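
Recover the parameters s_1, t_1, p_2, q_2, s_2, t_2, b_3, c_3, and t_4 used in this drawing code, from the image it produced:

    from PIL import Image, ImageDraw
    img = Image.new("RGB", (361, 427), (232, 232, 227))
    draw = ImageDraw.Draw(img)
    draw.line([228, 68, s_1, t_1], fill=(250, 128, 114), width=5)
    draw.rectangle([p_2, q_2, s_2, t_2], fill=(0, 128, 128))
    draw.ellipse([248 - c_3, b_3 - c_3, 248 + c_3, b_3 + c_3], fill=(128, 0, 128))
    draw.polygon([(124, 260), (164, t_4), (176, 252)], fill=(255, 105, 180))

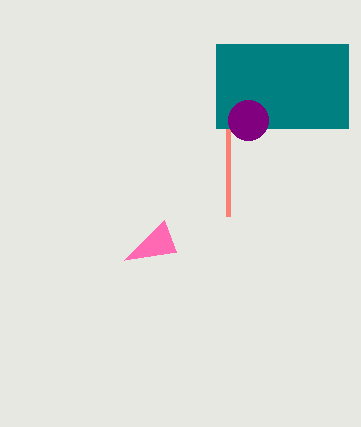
s_1 = 228
t_1 = 216
p_2 = 216
q_2 = 44
s_2 = 348
t_2 = 128
b_3 = 120
c_3 = 20
t_4 = 220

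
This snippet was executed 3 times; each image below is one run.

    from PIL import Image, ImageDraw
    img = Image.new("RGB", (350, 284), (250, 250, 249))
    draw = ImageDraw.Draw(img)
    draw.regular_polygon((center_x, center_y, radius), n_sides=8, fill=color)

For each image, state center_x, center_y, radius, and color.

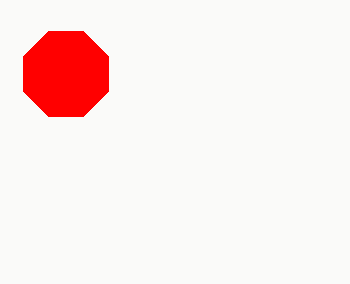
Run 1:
center_x = 66
center_y = 74
radius = 46
color = 'red'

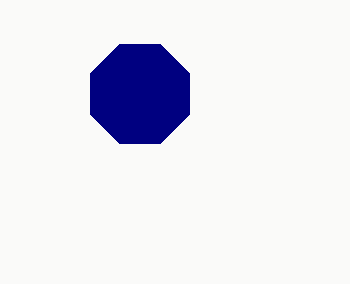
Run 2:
center_x = 140
center_y = 94
radius = 54
color = 'navy'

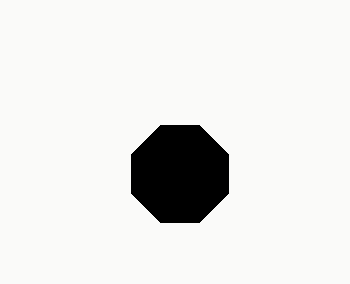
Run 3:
center_x = 180, center_y = 174, radius = 52, color = 'black'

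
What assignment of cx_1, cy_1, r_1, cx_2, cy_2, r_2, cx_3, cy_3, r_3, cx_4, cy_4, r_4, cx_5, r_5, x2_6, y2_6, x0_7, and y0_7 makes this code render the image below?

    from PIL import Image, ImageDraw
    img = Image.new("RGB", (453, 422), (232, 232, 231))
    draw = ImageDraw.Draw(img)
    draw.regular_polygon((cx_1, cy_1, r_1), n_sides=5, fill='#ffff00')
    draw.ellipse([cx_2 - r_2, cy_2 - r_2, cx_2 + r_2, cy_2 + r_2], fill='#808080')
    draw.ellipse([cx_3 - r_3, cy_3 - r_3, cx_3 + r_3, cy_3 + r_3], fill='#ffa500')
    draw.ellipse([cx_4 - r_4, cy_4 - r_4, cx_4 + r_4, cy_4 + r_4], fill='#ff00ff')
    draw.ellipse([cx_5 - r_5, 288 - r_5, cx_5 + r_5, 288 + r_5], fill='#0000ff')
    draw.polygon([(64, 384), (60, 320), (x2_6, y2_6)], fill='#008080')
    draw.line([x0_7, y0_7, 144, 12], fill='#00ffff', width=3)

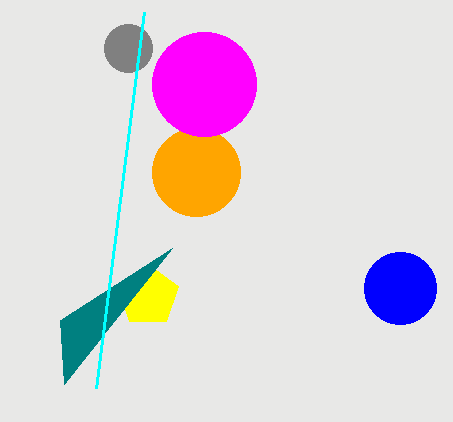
cx_1 = 148, cy_1 = 296, r_1 = 32, cx_2 = 128, cy_2 = 48, r_2 = 24, cx_3 = 196, cy_3 = 172, r_3 = 44, cx_4 = 204, cy_4 = 84, r_4 = 52, cx_5 = 400, r_5 = 36, x2_6 = 172, y2_6 = 248, x0_7 = 96, y0_7 = 388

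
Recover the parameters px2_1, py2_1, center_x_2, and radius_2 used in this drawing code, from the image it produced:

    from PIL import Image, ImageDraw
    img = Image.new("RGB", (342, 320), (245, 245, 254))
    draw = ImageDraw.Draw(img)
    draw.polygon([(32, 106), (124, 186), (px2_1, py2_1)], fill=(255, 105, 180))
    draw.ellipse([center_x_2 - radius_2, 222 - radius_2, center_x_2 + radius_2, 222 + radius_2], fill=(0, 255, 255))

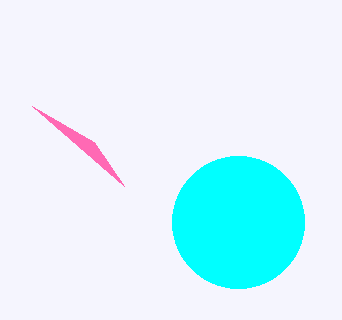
px2_1 = 94; py2_1 = 142; center_x_2 = 238; radius_2 = 66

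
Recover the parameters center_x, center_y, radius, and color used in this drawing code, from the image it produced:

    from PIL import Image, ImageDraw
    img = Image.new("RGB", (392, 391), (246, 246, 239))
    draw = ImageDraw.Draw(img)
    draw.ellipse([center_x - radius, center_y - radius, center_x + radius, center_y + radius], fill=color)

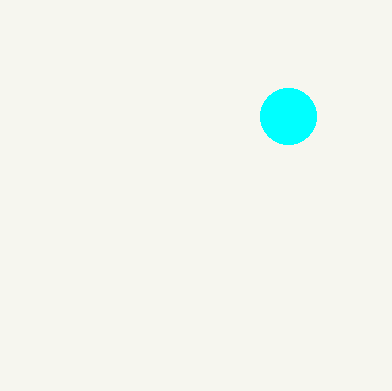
center_x = 288
center_y = 116
radius = 28
color = 'cyan'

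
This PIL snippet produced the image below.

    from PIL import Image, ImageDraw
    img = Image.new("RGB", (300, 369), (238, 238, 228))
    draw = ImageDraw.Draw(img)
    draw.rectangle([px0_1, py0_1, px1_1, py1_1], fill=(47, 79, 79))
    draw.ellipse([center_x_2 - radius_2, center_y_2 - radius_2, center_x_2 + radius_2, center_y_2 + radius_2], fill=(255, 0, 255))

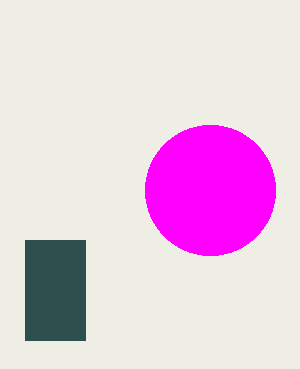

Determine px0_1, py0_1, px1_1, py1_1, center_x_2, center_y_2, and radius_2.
px0_1 = 25, py0_1 = 240, px1_1 = 85, py1_1 = 340, center_x_2 = 210, center_y_2 = 190, radius_2 = 65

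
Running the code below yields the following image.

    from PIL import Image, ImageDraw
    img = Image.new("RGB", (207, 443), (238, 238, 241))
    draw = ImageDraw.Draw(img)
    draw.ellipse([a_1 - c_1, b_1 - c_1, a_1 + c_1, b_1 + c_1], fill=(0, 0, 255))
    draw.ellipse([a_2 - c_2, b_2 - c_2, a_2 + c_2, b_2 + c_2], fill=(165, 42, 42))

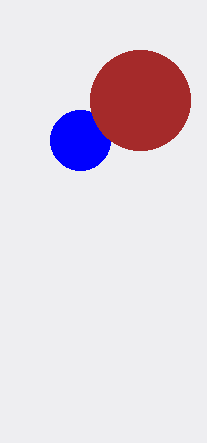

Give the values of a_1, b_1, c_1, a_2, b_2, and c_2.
a_1 = 80; b_1 = 140; c_1 = 30; a_2 = 140; b_2 = 100; c_2 = 50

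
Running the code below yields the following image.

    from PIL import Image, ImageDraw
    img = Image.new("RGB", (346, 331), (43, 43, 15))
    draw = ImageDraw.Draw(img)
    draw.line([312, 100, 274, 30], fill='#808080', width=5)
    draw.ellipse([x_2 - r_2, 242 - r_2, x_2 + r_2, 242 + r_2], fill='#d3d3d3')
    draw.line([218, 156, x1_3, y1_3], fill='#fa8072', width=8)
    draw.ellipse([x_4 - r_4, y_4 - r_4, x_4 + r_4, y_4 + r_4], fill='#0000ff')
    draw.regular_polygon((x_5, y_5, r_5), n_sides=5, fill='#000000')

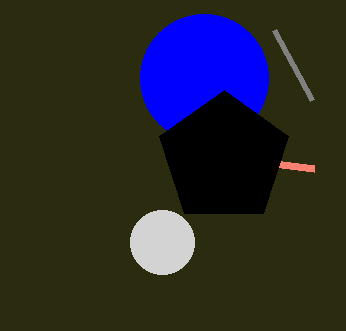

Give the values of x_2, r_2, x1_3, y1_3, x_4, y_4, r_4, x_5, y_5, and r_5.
x_2 = 162; r_2 = 32; x1_3 = 314; y1_3 = 168; x_4 = 204; y_4 = 78; r_4 = 64; x_5 = 224; y_5 = 158; r_5 = 68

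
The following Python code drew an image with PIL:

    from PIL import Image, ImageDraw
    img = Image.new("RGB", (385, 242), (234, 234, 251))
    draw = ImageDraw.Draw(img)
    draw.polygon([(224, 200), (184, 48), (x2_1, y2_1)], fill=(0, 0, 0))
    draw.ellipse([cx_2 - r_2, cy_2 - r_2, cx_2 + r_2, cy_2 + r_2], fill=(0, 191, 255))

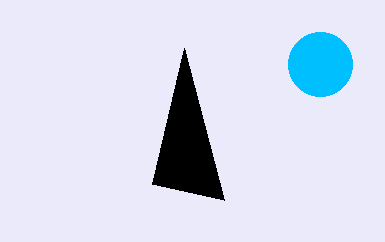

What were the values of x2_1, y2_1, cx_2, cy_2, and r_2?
x2_1 = 152, y2_1 = 184, cx_2 = 320, cy_2 = 64, r_2 = 32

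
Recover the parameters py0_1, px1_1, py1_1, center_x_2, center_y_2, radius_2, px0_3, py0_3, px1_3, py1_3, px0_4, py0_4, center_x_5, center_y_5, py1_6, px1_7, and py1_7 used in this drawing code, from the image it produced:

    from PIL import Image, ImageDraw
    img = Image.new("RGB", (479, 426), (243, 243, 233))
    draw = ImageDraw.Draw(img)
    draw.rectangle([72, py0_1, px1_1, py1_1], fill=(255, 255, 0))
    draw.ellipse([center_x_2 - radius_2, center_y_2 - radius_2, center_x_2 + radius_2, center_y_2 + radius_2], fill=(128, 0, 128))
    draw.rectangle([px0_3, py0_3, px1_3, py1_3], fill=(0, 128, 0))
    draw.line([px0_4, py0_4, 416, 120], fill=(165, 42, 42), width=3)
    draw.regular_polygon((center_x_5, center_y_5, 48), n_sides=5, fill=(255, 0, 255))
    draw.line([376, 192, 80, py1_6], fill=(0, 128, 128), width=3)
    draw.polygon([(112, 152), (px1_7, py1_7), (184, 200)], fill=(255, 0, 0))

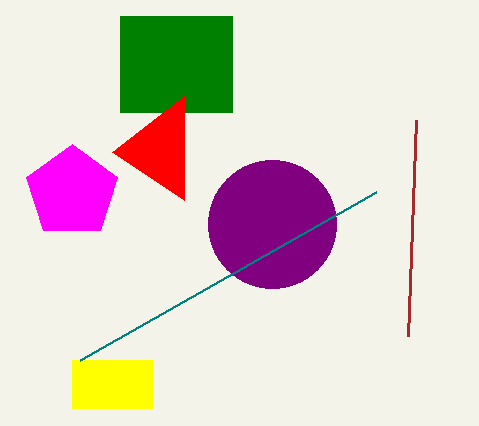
py0_1 = 360; px1_1 = 152; py1_1 = 408; center_x_2 = 272; center_y_2 = 224; radius_2 = 64; px0_3 = 120; py0_3 = 16; px1_3 = 232; py1_3 = 112; px0_4 = 408; py0_4 = 336; center_x_5 = 72; center_y_5 = 192; py1_6 = 360; px1_7 = 184; py1_7 = 96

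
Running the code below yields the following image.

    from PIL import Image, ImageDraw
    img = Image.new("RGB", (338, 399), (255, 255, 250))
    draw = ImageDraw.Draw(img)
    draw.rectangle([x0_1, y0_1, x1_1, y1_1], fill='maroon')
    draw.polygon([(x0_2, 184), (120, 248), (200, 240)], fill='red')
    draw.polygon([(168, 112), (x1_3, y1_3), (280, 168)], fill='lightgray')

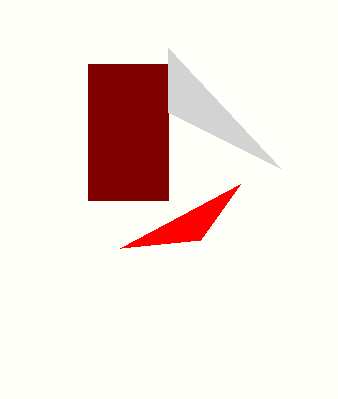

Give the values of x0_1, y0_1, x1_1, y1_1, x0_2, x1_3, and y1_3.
x0_1 = 88
y0_1 = 64
x1_1 = 168
y1_1 = 200
x0_2 = 240
x1_3 = 168
y1_3 = 48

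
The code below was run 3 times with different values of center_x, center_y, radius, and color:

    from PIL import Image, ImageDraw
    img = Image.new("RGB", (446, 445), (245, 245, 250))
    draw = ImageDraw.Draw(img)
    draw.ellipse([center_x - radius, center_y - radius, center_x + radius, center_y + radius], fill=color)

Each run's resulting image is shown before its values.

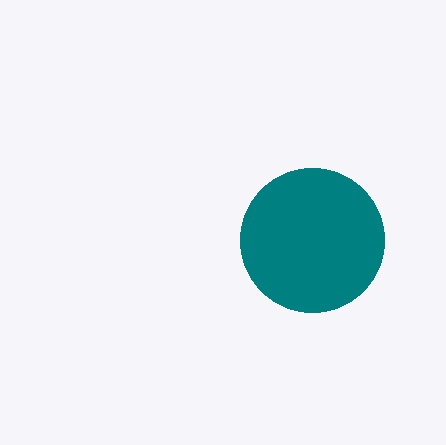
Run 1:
center_x = 312; center_y = 240; radius = 72; color = 'teal'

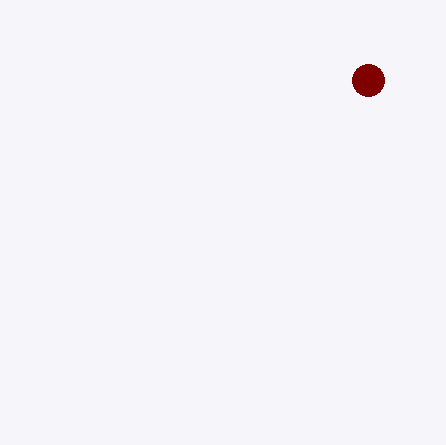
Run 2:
center_x = 368, center_y = 80, radius = 16, color = 'maroon'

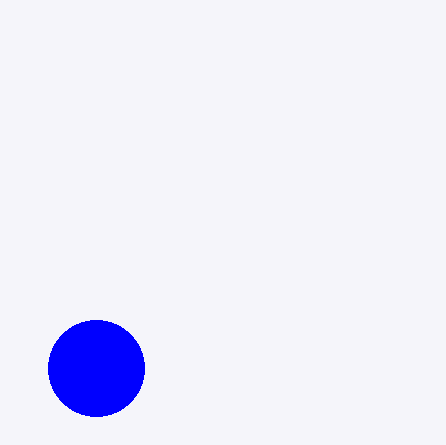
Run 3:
center_x = 96; center_y = 368; radius = 48; color = 'blue'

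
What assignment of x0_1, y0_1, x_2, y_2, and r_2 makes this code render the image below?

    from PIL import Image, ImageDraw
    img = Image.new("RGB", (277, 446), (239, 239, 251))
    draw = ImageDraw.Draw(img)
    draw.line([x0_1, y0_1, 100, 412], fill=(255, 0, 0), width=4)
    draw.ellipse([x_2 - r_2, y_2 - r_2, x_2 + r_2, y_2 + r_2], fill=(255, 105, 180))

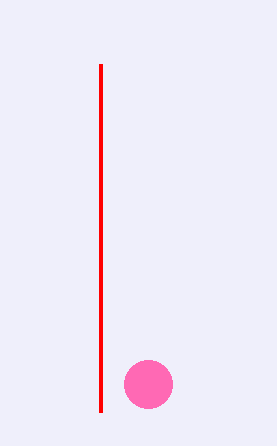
x0_1 = 100
y0_1 = 64
x_2 = 148
y_2 = 384
r_2 = 24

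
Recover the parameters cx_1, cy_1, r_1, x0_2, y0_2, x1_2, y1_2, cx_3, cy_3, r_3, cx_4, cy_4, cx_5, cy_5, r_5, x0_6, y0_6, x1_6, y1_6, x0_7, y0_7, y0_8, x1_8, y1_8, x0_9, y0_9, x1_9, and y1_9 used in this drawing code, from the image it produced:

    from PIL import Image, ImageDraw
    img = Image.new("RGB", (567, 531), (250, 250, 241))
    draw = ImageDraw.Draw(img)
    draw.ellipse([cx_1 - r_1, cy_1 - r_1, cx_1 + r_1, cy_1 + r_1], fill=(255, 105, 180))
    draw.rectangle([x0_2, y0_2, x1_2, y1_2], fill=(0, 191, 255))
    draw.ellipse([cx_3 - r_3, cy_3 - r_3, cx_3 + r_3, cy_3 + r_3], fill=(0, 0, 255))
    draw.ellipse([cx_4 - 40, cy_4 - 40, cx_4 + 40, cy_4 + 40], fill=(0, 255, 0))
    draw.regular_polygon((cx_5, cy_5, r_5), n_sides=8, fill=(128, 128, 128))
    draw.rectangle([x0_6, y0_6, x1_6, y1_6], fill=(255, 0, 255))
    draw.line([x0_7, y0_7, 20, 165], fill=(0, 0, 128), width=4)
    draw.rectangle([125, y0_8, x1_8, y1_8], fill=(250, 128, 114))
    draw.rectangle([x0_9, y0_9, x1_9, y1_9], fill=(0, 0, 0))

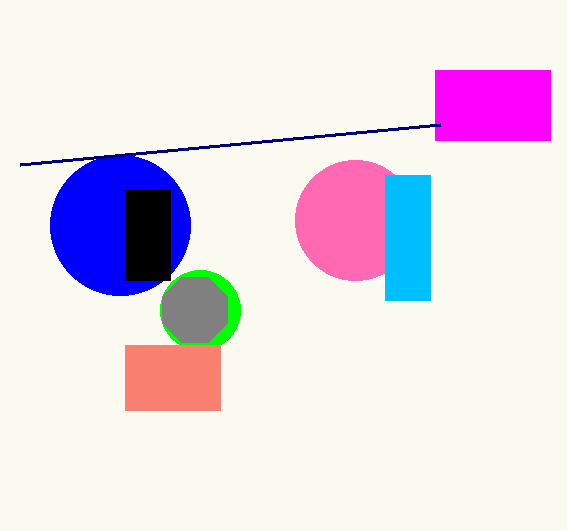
cx_1 = 355; cy_1 = 220; r_1 = 60; x0_2 = 385; y0_2 = 175; x1_2 = 430; y1_2 = 300; cx_3 = 120; cy_3 = 225; r_3 = 70; cx_4 = 200; cy_4 = 310; cx_5 = 195; cy_5 = 310; r_5 = 35; x0_6 = 435; y0_6 = 70; x1_6 = 550; y1_6 = 140; x0_7 = 440; y0_7 = 125; y0_8 = 345; x1_8 = 220; y1_8 = 410; x0_9 = 125; y0_9 = 190; x1_9 = 170; y1_9 = 280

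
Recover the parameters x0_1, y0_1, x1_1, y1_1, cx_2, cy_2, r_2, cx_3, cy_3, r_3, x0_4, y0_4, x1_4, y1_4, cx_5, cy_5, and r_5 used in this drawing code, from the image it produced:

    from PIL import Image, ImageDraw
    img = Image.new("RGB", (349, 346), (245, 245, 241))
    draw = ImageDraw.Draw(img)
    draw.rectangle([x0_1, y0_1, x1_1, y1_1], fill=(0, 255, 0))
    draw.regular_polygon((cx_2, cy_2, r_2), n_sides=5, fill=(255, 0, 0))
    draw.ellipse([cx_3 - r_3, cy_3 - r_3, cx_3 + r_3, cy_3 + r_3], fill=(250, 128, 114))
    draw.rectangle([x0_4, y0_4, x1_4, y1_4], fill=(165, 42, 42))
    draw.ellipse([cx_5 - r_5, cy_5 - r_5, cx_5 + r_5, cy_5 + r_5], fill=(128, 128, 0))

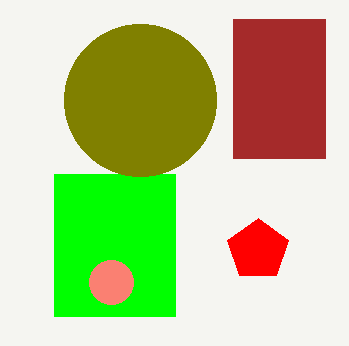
x0_1 = 54, y0_1 = 174, x1_1 = 175, y1_1 = 316, cx_2 = 258, cy_2 = 250, r_2 = 32, cx_3 = 111, cy_3 = 282, r_3 = 22, x0_4 = 233, y0_4 = 19, x1_4 = 325, y1_4 = 158, cx_5 = 140, cy_5 = 100, r_5 = 76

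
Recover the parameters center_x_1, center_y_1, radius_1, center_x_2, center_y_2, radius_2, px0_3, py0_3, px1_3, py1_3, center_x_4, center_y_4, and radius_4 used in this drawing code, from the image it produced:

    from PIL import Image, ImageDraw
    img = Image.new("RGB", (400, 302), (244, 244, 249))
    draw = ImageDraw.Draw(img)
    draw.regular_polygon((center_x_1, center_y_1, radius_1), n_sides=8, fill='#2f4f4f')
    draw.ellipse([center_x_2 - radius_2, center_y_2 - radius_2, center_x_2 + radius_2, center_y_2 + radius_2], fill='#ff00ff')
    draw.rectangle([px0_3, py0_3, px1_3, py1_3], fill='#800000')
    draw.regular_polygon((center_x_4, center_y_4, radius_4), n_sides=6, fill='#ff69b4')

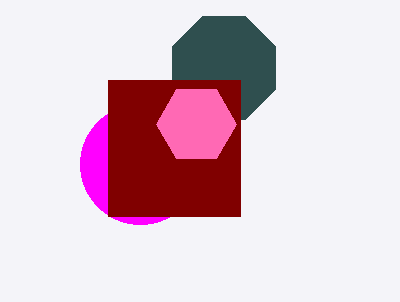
center_x_1 = 224, center_y_1 = 68, radius_1 = 56, center_x_2 = 140, center_y_2 = 164, radius_2 = 60, px0_3 = 108, py0_3 = 80, px1_3 = 240, py1_3 = 216, center_x_4 = 196, center_y_4 = 124, radius_4 = 40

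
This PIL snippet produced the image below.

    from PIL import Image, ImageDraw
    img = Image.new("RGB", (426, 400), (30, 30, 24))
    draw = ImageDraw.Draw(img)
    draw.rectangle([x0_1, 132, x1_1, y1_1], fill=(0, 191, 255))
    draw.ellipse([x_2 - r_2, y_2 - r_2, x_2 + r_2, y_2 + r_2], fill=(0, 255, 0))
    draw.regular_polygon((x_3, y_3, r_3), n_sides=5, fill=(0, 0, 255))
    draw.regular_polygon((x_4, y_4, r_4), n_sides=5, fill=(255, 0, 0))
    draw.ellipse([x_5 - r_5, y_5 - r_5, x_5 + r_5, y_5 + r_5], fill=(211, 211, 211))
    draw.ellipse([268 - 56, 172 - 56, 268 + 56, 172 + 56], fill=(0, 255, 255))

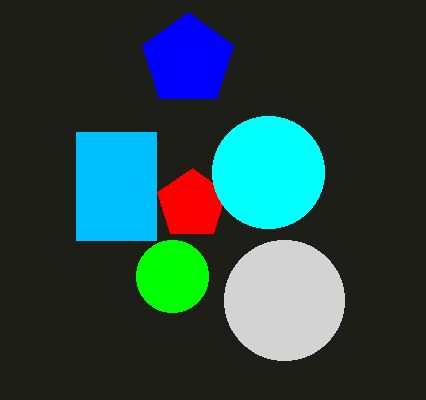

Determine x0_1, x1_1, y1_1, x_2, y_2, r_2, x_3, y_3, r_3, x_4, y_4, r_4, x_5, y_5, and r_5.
x0_1 = 76, x1_1 = 156, y1_1 = 240, x_2 = 172, y_2 = 276, r_2 = 36, x_3 = 188, y_3 = 60, r_3 = 48, x_4 = 192, y_4 = 204, r_4 = 36, x_5 = 284, y_5 = 300, r_5 = 60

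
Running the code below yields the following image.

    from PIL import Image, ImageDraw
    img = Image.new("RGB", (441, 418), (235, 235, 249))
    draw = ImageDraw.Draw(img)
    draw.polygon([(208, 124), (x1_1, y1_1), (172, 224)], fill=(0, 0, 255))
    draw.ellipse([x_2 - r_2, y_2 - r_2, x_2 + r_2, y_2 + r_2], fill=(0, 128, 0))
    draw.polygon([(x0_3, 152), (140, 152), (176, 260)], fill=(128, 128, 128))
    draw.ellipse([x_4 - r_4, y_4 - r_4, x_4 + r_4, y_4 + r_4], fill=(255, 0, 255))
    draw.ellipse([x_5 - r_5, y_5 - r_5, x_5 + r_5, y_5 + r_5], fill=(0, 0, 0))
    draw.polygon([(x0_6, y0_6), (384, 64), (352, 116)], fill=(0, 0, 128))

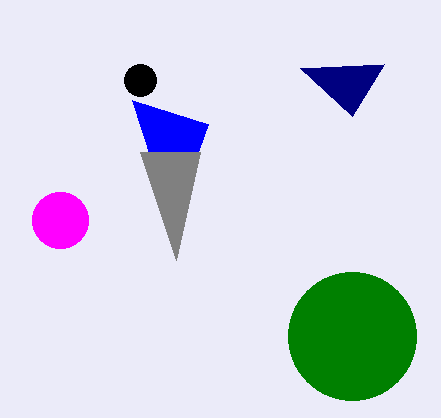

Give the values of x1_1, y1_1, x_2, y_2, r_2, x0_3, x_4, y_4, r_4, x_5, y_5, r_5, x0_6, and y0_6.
x1_1 = 132; y1_1 = 100; x_2 = 352; y_2 = 336; r_2 = 64; x0_3 = 200; x_4 = 60; y_4 = 220; r_4 = 28; x_5 = 140; y_5 = 80; r_5 = 16; x0_6 = 300; y0_6 = 68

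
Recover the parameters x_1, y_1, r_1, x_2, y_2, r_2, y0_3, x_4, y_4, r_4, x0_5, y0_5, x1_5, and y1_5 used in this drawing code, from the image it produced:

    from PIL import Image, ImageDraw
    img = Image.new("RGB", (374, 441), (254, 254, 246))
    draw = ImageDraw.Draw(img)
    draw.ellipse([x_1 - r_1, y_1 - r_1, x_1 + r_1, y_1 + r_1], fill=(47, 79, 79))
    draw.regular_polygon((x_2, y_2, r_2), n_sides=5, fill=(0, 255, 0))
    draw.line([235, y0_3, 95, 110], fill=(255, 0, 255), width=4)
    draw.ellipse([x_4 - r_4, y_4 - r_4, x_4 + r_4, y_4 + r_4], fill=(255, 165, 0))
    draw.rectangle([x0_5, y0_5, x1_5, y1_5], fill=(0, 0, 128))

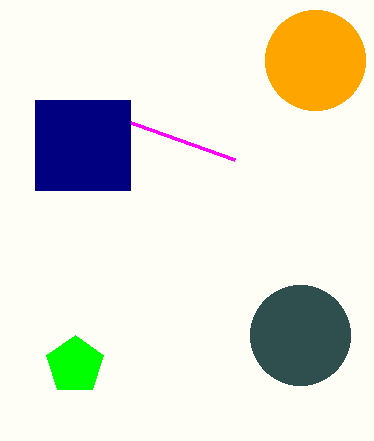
x_1 = 300; y_1 = 335; r_1 = 50; x_2 = 75; y_2 = 365; r_2 = 30; y0_3 = 160; x_4 = 315; y_4 = 60; r_4 = 50; x0_5 = 35; y0_5 = 100; x1_5 = 130; y1_5 = 190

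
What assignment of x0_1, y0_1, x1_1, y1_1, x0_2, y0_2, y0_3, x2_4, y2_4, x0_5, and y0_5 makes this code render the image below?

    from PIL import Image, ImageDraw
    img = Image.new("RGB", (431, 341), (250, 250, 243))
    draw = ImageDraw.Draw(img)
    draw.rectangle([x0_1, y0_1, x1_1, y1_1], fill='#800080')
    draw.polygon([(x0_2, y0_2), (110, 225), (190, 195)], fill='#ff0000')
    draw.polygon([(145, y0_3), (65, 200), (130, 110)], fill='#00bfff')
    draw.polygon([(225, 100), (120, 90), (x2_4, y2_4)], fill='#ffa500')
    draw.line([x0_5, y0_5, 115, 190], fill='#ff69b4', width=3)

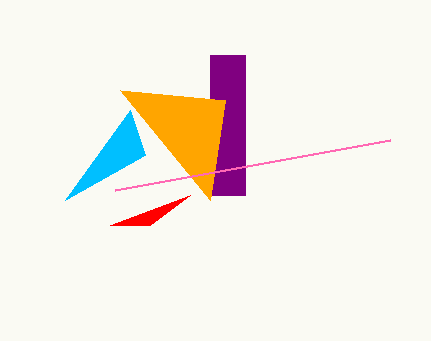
x0_1 = 210
y0_1 = 55
x1_1 = 245
y1_1 = 195
x0_2 = 150
y0_2 = 225
y0_3 = 155
x2_4 = 210
y2_4 = 200
x0_5 = 390
y0_5 = 140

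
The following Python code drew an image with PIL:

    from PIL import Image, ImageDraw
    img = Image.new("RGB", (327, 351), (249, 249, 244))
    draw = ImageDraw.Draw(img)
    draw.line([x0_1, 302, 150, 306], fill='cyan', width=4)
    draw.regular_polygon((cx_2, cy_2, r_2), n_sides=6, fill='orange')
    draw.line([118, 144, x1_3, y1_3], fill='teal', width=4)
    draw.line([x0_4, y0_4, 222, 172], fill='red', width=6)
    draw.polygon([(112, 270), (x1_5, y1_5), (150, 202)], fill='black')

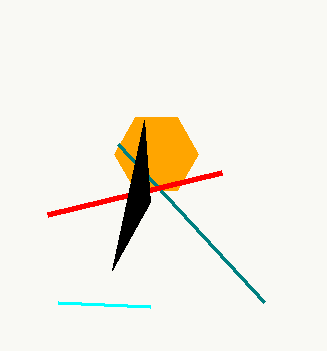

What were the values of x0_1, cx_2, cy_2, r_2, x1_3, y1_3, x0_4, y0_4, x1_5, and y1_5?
x0_1 = 58; cx_2 = 156; cy_2 = 154; r_2 = 42; x1_3 = 264; y1_3 = 302; x0_4 = 48; y0_4 = 214; x1_5 = 144; y1_5 = 120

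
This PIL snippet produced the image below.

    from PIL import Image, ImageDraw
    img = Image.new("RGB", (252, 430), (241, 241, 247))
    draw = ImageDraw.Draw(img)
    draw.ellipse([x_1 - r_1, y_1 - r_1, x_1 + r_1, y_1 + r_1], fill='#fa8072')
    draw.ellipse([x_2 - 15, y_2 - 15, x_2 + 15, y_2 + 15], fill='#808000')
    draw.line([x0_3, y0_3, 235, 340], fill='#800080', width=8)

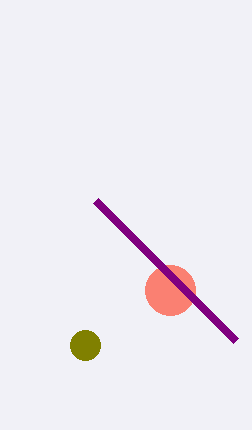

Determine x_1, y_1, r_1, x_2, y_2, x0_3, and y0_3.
x_1 = 170, y_1 = 290, r_1 = 25, x_2 = 85, y_2 = 345, x0_3 = 95, y0_3 = 200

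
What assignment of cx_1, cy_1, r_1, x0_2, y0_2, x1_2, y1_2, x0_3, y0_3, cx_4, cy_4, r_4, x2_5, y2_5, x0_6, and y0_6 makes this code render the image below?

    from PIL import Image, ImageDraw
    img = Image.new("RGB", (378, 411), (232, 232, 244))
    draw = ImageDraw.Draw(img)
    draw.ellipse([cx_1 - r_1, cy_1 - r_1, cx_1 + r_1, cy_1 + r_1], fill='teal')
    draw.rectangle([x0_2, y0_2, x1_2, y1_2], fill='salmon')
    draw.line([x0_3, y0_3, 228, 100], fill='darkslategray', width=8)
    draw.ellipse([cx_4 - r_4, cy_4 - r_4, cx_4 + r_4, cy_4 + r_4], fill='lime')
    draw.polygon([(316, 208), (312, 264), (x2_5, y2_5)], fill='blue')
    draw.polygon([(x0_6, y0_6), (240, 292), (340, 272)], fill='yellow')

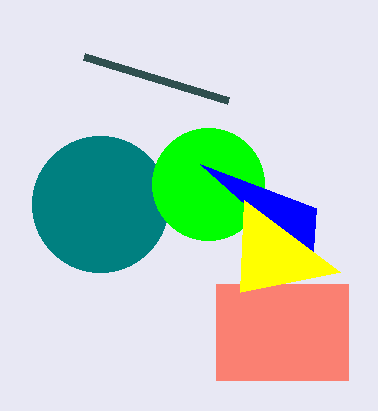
cx_1 = 100
cy_1 = 204
r_1 = 68
x0_2 = 216
y0_2 = 284
x1_2 = 348
y1_2 = 380
x0_3 = 84
y0_3 = 56
cx_4 = 208
cy_4 = 184
r_4 = 56
x2_5 = 200
y2_5 = 164
x0_6 = 244
y0_6 = 200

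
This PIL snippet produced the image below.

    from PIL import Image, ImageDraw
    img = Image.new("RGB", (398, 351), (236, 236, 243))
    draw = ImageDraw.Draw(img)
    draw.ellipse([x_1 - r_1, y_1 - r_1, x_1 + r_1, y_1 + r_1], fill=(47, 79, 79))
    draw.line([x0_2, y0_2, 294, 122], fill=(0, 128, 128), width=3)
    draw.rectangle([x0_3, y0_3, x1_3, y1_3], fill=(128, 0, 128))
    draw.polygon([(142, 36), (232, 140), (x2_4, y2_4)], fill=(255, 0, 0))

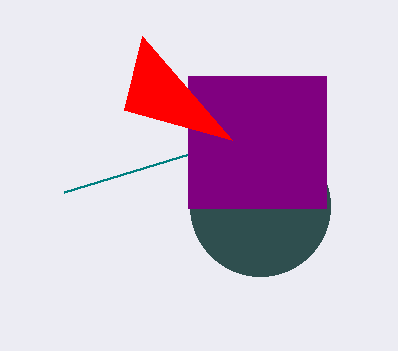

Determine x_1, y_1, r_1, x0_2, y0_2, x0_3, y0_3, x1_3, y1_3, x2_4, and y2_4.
x_1 = 260
y_1 = 206
r_1 = 70
x0_2 = 64
y0_2 = 192
x0_3 = 188
y0_3 = 76
x1_3 = 326
y1_3 = 208
x2_4 = 124
y2_4 = 110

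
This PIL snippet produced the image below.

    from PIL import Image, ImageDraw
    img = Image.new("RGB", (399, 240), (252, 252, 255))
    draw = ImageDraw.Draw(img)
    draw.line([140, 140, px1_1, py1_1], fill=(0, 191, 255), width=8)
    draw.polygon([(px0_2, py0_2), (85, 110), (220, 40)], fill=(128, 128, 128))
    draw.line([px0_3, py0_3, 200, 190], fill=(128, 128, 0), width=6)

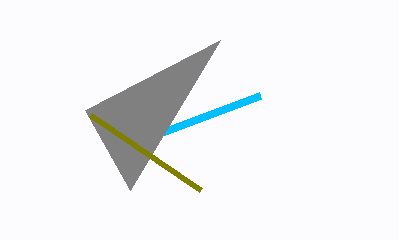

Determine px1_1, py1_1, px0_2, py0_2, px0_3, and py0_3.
px1_1 = 260; py1_1 = 95; px0_2 = 130; py0_2 = 190; px0_3 = 90; py0_3 = 115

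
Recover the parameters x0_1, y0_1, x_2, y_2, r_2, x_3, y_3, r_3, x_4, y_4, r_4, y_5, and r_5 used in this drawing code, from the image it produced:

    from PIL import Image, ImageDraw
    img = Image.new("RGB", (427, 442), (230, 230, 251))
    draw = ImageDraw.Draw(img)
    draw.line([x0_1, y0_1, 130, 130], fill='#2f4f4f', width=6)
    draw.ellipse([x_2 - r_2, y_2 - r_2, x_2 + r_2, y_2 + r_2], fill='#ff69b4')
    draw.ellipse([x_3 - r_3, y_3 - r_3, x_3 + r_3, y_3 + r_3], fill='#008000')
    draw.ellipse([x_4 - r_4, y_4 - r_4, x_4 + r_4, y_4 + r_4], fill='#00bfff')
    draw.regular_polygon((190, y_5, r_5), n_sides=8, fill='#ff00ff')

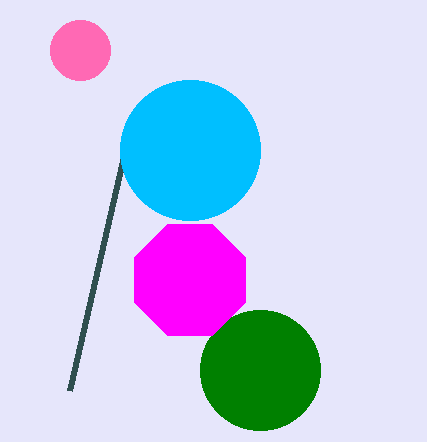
x0_1 = 70, y0_1 = 390, x_2 = 80, y_2 = 50, r_2 = 30, x_3 = 260, y_3 = 370, r_3 = 60, x_4 = 190, y_4 = 150, r_4 = 70, y_5 = 280, r_5 = 60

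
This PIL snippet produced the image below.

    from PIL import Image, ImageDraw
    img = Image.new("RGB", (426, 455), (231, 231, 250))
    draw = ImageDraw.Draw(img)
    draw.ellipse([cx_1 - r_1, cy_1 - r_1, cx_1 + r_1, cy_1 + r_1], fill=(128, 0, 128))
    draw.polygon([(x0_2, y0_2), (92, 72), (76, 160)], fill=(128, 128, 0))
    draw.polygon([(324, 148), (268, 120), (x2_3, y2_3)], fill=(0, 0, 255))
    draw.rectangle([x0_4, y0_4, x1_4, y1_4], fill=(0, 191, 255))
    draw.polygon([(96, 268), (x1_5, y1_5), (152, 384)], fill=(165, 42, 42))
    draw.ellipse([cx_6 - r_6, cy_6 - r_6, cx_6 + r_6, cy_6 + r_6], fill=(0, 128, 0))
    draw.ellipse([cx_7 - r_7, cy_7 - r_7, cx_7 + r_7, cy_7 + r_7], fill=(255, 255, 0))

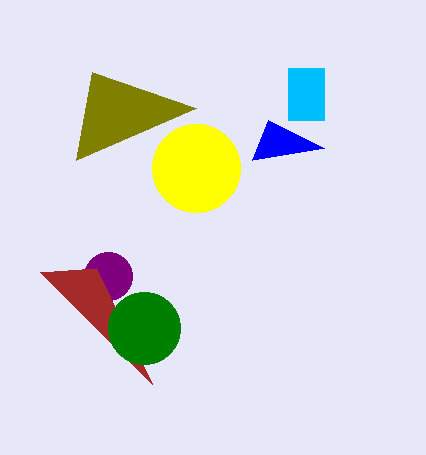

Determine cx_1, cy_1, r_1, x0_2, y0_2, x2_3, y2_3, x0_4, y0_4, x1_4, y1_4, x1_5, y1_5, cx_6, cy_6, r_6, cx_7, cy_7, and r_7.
cx_1 = 108; cy_1 = 276; r_1 = 24; x0_2 = 196; y0_2 = 108; x2_3 = 252; y2_3 = 160; x0_4 = 288; y0_4 = 68; x1_4 = 324; y1_4 = 120; x1_5 = 40; y1_5 = 272; cx_6 = 144; cy_6 = 328; r_6 = 36; cx_7 = 196; cy_7 = 168; r_7 = 44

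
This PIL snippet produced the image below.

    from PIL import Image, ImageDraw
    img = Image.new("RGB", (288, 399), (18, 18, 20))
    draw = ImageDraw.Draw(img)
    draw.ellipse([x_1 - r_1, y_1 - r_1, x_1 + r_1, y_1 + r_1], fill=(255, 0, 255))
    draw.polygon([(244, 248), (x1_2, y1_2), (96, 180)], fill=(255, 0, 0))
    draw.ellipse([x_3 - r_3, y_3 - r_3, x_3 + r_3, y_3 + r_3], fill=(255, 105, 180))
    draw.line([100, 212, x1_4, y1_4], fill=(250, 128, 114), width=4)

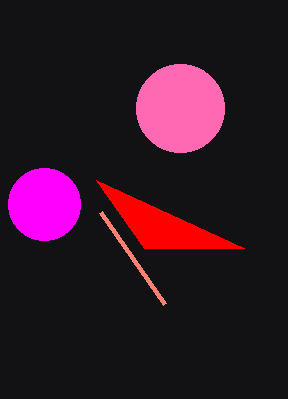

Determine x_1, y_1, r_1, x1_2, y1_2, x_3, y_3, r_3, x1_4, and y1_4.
x_1 = 44
y_1 = 204
r_1 = 36
x1_2 = 144
y1_2 = 248
x_3 = 180
y_3 = 108
r_3 = 44
x1_4 = 164
y1_4 = 304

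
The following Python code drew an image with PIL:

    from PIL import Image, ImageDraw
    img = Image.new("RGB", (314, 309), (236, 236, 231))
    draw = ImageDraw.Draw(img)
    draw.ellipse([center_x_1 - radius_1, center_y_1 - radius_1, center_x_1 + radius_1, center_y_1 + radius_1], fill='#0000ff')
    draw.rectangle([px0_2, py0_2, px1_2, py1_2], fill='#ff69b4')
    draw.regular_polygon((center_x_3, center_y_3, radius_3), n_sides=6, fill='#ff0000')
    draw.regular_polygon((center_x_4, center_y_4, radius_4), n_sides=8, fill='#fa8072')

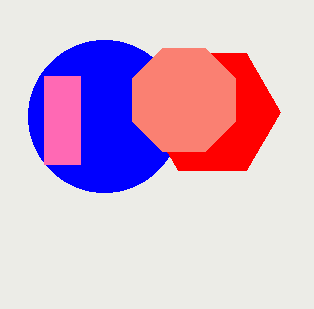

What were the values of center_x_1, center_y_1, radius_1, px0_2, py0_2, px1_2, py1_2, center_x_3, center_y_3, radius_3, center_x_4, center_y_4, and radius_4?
center_x_1 = 104; center_y_1 = 116; radius_1 = 76; px0_2 = 44; py0_2 = 76; px1_2 = 80; py1_2 = 164; center_x_3 = 212; center_y_3 = 112; radius_3 = 68; center_x_4 = 184; center_y_4 = 100; radius_4 = 56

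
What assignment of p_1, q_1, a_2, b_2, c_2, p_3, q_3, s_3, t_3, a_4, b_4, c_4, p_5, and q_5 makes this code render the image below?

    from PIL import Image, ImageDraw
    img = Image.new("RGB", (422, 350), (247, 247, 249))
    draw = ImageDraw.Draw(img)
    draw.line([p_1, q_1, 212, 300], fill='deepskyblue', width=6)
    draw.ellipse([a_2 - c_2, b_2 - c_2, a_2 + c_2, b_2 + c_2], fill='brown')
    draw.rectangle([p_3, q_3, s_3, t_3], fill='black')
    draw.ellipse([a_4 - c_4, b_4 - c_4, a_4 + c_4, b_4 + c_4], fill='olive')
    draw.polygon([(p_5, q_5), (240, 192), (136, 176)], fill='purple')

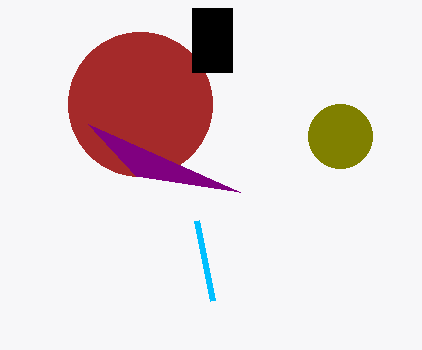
p_1 = 196; q_1 = 220; a_2 = 140; b_2 = 104; c_2 = 72; p_3 = 192; q_3 = 8; s_3 = 232; t_3 = 72; a_4 = 340; b_4 = 136; c_4 = 32; p_5 = 88; q_5 = 124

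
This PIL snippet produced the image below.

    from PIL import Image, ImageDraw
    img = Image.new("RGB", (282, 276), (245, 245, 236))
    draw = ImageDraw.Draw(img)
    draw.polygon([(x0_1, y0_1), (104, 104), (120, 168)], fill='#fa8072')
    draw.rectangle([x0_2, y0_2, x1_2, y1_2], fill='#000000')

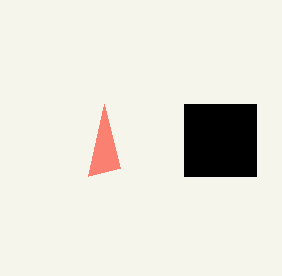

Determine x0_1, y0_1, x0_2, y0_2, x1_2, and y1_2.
x0_1 = 88; y0_1 = 176; x0_2 = 184; y0_2 = 104; x1_2 = 256; y1_2 = 176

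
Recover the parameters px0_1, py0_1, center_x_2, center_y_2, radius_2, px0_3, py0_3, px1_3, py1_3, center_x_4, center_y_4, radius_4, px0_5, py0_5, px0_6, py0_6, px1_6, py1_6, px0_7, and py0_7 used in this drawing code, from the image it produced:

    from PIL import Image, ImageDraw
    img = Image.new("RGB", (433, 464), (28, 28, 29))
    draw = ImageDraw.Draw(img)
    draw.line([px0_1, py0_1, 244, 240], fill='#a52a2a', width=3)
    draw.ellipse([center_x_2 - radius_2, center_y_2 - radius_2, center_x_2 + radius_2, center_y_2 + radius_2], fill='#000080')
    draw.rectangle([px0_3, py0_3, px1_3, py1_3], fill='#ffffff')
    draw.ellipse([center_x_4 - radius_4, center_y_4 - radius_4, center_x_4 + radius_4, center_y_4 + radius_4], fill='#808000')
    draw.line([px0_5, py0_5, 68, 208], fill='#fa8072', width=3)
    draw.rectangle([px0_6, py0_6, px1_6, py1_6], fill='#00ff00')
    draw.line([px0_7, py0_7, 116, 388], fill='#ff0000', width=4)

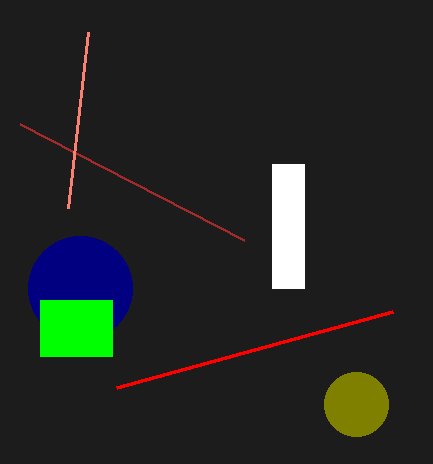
px0_1 = 20, py0_1 = 124, center_x_2 = 80, center_y_2 = 288, radius_2 = 52, px0_3 = 272, py0_3 = 164, px1_3 = 304, py1_3 = 288, center_x_4 = 356, center_y_4 = 404, radius_4 = 32, px0_5 = 88, py0_5 = 32, px0_6 = 40, py0_6 = 300, px1_6 = 112, py1_6 = 356, px0_7 = 392, py0_7 = 312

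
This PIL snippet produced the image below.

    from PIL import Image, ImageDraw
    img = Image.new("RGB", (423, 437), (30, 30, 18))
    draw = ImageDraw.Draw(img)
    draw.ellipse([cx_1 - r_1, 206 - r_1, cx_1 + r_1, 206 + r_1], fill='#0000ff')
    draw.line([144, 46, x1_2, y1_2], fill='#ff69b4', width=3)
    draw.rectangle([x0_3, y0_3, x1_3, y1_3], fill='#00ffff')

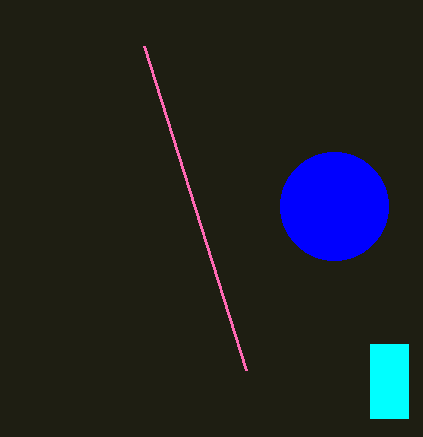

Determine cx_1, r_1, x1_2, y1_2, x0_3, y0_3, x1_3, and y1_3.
cx_1 = 334
r_1 = 54
x1_2 = 246
y1_2 = 370
x0_3 = 370
y0_3 = 344
x1_3 = 408
y1_3 = 418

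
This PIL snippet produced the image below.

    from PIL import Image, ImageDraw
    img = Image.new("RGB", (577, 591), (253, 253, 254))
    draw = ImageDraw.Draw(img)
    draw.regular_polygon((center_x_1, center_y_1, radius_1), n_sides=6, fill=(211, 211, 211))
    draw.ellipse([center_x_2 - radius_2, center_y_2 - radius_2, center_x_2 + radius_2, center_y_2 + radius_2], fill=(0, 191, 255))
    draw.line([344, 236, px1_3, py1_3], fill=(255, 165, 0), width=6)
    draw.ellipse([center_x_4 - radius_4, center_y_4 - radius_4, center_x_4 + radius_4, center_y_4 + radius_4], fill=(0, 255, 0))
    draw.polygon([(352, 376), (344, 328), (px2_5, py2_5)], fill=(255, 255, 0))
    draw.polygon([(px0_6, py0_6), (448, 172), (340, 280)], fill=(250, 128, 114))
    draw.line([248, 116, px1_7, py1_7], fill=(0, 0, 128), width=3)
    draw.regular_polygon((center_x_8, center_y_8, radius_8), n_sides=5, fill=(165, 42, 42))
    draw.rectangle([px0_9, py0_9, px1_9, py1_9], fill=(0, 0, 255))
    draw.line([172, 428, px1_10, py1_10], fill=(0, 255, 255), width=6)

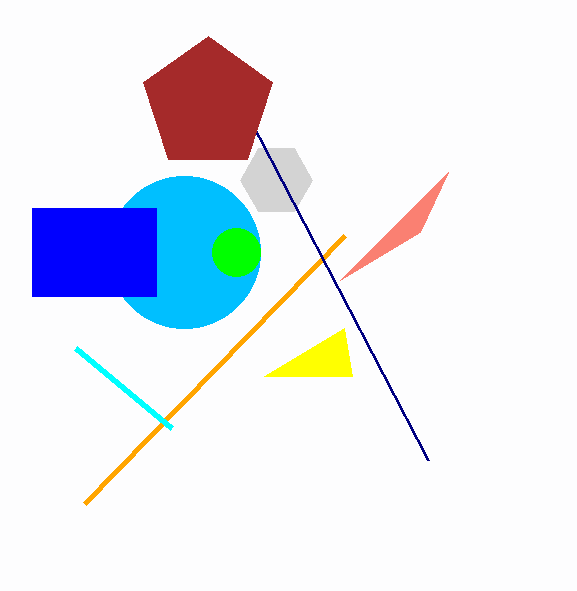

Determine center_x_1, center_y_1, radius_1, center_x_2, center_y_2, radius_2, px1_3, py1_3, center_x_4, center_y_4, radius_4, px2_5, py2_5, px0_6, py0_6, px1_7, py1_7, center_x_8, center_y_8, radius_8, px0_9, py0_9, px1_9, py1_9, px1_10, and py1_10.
center_x_1 = 276
center_y_1 = 180
radius_1 = 36
center_x_2 = 184
center_y_2 = 252
radius_2 = 76
px1_3 = 84
py1_3 = 504
center_x_4 = 236
center_y_4 = 252
radius_4 = 24
px2_5 = 264
py2_5 = 376
px0_6 = 420
py0_6 = 232
px1_7 = 428
py1_7 = 460
center_x_8 = 208
center_y_8 = 104
radius_8 = 68
px0_9 = 32
py0_9 = 208
px1_9 = 156
py1_9 = 296
px1_10 = 76
py1_10 = 348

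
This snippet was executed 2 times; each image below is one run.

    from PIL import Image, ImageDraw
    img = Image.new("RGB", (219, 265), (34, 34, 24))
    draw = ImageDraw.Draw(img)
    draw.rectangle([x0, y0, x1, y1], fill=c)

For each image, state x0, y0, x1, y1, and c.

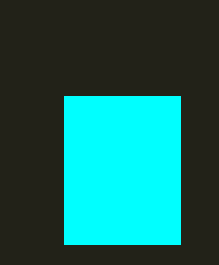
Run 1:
x0 = 64
y0 = 96
x1 = 180
y1 = 244
c = 'cyan'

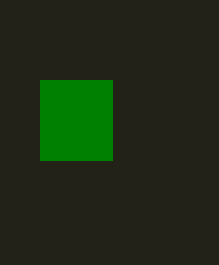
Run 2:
x0 = 40; y0 = 80; x1 = 112; y1 = 160; c = 'green'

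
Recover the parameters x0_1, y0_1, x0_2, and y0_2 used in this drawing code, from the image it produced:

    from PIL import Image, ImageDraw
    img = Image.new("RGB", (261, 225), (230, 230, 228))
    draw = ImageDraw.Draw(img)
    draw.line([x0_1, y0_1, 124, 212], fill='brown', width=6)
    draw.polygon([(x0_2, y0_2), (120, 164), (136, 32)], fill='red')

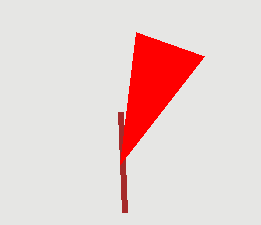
x0_1 = 120, y0_1 = 112, x0_2 = 204, y0_2 = 56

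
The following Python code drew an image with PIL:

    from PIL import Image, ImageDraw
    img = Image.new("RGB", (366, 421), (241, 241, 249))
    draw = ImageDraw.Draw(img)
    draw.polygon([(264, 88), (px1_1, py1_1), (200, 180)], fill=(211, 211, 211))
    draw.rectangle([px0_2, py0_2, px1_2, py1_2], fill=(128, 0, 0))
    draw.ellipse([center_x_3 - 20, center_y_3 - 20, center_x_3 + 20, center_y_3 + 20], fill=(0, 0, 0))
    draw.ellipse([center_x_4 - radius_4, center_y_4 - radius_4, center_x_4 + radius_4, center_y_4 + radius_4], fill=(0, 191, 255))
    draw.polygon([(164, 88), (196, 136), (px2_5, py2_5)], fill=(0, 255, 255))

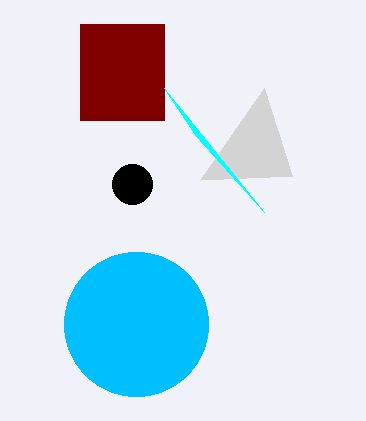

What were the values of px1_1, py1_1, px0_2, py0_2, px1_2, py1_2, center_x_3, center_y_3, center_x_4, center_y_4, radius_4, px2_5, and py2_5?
px1_1 = 292; py1_1 = 176; px0_2 = 80; py0_2 = 24; px1_2 = 164; py1_2 = 120; center_x_3 = 132; center_y_3 = 184; center_x_4 = 136; center_y_4 = 324; radius_4 = 72; px2_5 = 264; py2_5 = 212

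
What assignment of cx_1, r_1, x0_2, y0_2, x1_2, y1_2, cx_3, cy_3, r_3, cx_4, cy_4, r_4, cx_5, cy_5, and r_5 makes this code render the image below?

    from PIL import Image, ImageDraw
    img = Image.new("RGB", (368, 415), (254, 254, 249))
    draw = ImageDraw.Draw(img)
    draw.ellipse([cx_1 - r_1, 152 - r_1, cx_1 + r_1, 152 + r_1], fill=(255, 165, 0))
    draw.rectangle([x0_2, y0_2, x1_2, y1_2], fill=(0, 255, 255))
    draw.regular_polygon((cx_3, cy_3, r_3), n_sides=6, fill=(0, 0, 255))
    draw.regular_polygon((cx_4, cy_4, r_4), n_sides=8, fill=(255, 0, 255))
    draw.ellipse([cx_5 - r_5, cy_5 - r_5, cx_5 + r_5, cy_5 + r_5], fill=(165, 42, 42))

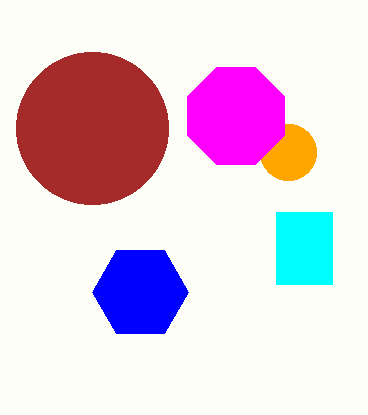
cx_1 = 288, r_1 = 28, x0_2 = 276, y0_2 = 212, x1_2 = 332, y1_2 = 284, cx_3 = 140, cy_3 = 292, r_3 = 48, cx_4 = 236, cy_4 = 116, r_4 = 52, cx_5 = 92, cy_5 = 128, r_5 = 76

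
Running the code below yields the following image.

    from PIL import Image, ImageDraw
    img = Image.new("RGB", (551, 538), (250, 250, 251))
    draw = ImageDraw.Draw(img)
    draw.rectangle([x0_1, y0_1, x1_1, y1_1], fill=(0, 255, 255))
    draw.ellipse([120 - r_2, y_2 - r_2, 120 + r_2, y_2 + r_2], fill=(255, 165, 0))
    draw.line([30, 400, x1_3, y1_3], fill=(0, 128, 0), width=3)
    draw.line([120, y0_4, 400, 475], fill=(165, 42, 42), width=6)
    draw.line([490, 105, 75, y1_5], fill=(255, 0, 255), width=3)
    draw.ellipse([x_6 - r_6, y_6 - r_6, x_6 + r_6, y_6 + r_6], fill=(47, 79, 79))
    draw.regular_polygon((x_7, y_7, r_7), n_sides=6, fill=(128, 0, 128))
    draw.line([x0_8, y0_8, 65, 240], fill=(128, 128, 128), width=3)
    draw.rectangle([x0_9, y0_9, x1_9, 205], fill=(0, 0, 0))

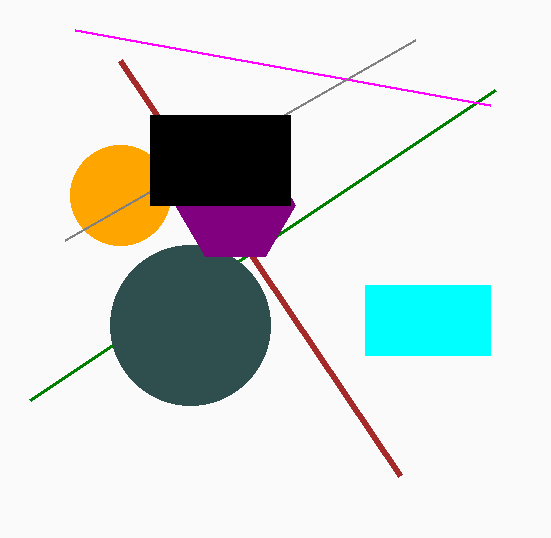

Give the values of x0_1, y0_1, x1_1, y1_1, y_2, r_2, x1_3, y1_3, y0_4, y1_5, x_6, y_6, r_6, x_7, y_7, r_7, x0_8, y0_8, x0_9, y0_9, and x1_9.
x0_1 = 365
y0_1 = 285
x1_1 = 490
y1_1 = 355
y_2 = 195
r_2 = 50
x1_3 = 495
y1_3 = 90
y0_4 = 60
y1_5 = 30
x_6 = 190
y_6 = 325
r_6 = 80
x_7 = 235
y_7 = 205
r_7 = 60
x0_8 = 415
y0_8 = 40
x0_9 = 150
y0_9 = 115
x1_9 = 290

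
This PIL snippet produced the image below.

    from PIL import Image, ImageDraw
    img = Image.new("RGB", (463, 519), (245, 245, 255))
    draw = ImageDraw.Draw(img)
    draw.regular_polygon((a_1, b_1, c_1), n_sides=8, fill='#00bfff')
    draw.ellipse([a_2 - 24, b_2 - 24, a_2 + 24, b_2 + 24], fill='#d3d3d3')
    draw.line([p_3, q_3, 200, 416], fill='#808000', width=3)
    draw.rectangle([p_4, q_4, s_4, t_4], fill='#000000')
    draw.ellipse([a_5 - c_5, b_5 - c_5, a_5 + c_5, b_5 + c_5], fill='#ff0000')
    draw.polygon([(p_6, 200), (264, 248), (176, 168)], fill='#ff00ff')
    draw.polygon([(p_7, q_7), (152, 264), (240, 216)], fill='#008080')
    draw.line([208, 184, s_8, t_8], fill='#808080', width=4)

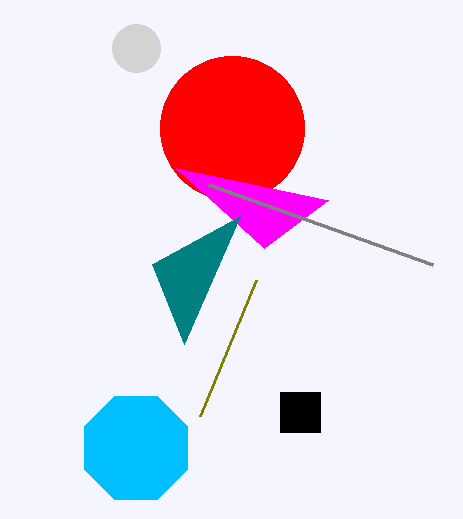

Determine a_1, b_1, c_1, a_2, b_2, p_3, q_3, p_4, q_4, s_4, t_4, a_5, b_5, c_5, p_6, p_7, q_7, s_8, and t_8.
a_1 = 136; b_1 = 448; c_1 = 56; a_2 = 136; b_2 = 48; p_3 = 256; q_3 = 280; p_4 = 280; q_4 = 392; s_4 = 320; t_4 = 432; a_5 = 232; b_5 = 128; c_5 = 72; p_6 = 328; p_7 = 184; q_7 = 344; s_8 = 432; t_8 = 264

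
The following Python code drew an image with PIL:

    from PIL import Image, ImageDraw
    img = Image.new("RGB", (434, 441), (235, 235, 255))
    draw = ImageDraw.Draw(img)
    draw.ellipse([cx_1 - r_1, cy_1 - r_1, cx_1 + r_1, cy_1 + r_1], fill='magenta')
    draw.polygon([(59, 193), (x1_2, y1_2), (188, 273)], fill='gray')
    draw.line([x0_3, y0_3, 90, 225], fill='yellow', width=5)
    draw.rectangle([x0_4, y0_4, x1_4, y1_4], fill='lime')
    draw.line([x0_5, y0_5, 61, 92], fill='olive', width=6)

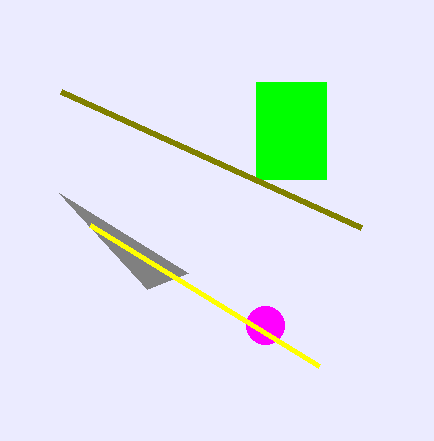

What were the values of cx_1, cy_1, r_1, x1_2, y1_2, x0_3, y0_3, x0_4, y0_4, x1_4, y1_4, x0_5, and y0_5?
cx_1 = 265; cy_1 = 325; r_1 = 19; x1_2 = 147; y1_2 = 289; x0_3 = 319; y0_3 = 366; x0_4 = 256; y0_4 = 82; x1_4 = 326; y1_4 = 179; x0_5 = 361; y0_5 = 228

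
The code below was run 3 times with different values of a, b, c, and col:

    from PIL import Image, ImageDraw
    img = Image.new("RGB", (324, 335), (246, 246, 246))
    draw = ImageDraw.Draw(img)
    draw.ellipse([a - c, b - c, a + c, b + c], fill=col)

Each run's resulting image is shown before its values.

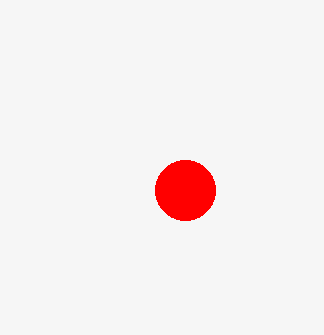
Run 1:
a = 185; b = 190; c = 30; col = 'red'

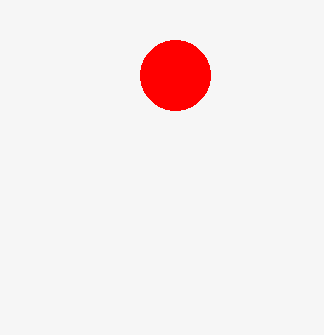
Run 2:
a = 175
b = 75
c = 35
col = 'red'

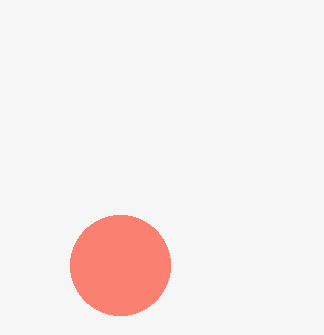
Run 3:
a = 120, b = 265, c = 50, col = 'salmon'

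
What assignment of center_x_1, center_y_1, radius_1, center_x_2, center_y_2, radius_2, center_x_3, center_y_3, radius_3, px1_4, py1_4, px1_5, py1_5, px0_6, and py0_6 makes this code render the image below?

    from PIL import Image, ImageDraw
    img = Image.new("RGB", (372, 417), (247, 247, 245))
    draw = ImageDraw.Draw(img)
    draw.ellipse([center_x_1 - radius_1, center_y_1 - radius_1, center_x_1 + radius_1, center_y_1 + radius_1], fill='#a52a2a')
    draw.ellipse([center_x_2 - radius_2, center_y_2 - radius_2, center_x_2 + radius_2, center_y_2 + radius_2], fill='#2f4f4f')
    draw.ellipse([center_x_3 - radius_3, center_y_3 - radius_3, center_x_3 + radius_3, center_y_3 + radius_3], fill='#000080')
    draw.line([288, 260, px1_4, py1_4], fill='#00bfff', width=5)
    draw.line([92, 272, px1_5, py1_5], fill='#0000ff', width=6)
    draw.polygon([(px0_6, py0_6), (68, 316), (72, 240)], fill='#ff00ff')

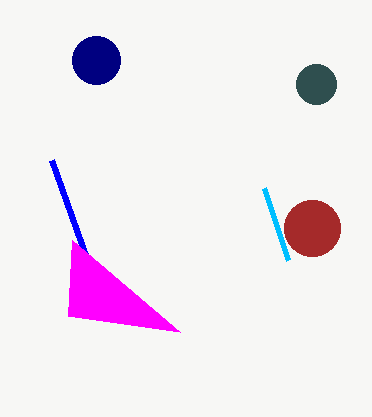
center_x_1 = 312; center_y_1 = 228; radius_1 = 28; center_x_2 = 316; center_y_2 = 84; radius_2 = 20; center_x_3 = 96; center_y_3 = 60; radius_3 = 24; px1_4 = 264; py1_4 = 188; px1_5 = 52; py1_5 = 160; px0_6 = 180; py0_6 = 332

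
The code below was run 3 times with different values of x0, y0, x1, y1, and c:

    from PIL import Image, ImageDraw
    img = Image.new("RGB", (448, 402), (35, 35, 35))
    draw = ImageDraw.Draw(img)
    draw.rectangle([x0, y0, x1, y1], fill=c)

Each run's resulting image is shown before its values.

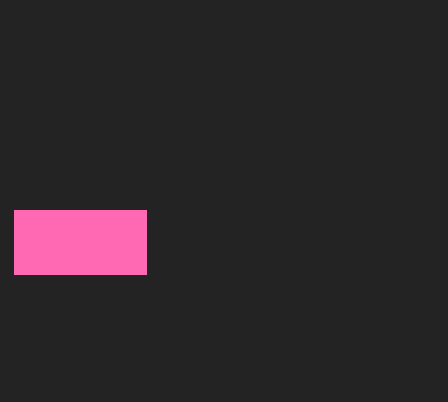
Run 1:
x0 = 14; y0 = 210; x1 = 146; y1 = 274; c = 'hotpink'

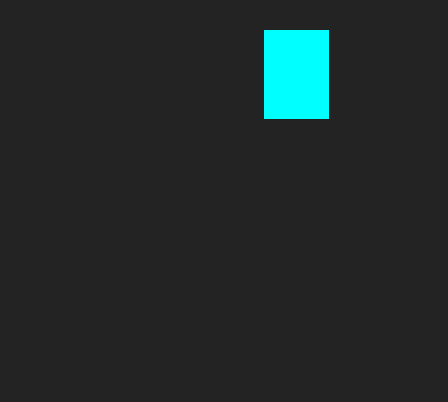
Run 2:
x0 = 264; y0 = 30; x1 = 328; y1 = 118; c = 'cyan'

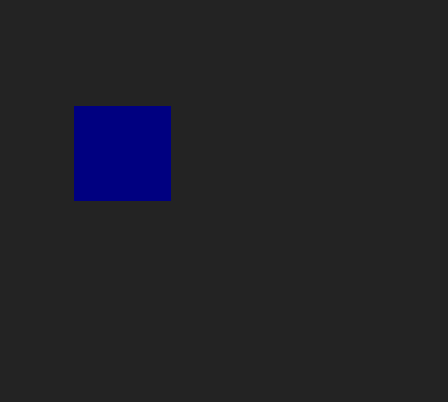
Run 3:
x0 = 74; y0 = 106; x1 = 170; y1 = 200; c = 'navy'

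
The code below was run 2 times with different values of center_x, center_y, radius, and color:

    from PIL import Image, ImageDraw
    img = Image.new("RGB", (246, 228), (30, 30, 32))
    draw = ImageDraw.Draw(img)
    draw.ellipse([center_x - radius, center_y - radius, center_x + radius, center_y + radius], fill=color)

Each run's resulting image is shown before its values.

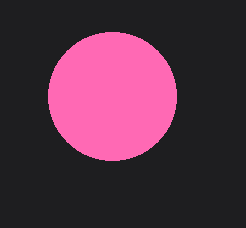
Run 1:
center_x = 112; center_y = 96; radius = 64; color = 'hotpink'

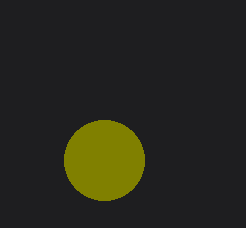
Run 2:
center_x = 104, center_y = 160, radius = 40, color = 'olive'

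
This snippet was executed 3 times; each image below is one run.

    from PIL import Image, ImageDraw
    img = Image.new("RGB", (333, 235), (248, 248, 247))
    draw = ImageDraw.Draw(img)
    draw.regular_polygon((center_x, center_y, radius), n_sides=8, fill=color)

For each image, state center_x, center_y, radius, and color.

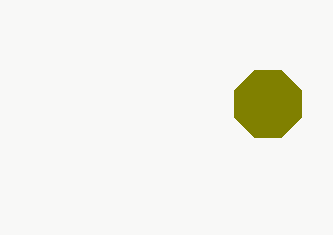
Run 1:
center_x = 268
center_y = 104
radius = 36
color = 'olive'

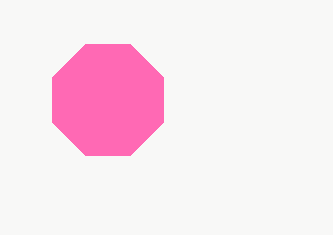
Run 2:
center_x = 108, center_y = 100, radius = 60, color = 'hotpink'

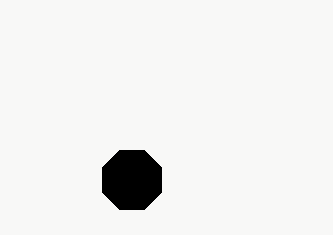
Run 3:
center_x = 132
center_y = 180
radius = 32
color = 'black'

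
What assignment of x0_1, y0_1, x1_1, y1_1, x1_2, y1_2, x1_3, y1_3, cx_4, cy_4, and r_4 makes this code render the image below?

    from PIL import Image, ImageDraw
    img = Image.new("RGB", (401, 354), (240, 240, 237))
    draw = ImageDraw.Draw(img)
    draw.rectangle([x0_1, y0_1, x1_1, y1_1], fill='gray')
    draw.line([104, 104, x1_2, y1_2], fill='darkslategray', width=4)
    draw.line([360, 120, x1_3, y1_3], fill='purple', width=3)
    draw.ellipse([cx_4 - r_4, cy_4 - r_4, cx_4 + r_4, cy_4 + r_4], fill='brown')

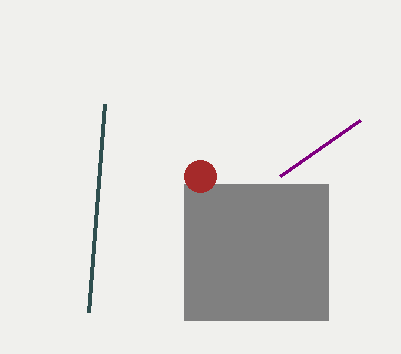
x0_1 = 184; y0_1 = 184; x1_1 = 328; y1_1 = 320; x1_2 = 88; y1_2 = 312; x1_3 = 280; y1_3 = 176; cx_4 = 200; cy_4 = 176; r_4 = 16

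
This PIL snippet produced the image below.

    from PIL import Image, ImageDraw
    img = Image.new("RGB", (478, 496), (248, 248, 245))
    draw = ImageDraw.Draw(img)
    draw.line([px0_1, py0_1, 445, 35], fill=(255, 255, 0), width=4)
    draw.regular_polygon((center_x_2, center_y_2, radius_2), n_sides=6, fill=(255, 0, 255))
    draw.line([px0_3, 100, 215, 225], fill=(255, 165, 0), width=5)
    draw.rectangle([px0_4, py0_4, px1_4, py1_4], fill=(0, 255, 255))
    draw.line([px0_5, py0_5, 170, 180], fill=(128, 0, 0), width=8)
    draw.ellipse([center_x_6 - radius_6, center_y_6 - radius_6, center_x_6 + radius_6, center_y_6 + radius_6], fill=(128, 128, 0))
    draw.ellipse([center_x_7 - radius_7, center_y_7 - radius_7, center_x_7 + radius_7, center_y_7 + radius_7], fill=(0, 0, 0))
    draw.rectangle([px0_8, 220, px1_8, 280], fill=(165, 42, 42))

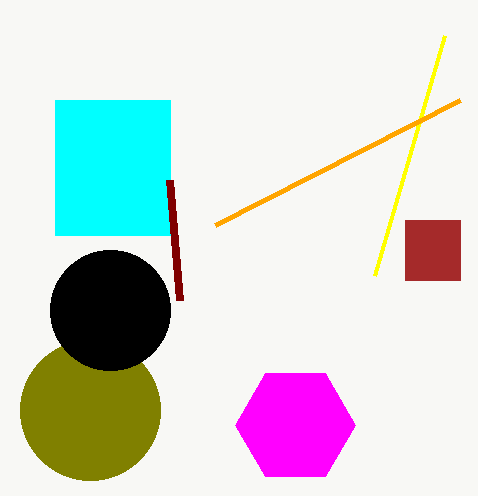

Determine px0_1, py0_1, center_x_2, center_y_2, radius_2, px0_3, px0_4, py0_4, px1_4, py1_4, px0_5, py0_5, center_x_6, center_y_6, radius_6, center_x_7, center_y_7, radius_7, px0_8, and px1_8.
px0_1 = 375, py0_1 = 275, center_x_2 = 295, center_y_2 = 425, radius_2 = 60, px0_3 = 460, px0_4 = 55, py0_4 = 100, px1_4 = 170, py1_4 = 235, px0_5 = 180, py0_5 = 300, center_x_6 = 90, center_y_6 = 410, radius_6 = 70, center_x_7 = 110, center_y_7 = 310, radius_7 = 60, px0_8 = 405, px1_8 = 460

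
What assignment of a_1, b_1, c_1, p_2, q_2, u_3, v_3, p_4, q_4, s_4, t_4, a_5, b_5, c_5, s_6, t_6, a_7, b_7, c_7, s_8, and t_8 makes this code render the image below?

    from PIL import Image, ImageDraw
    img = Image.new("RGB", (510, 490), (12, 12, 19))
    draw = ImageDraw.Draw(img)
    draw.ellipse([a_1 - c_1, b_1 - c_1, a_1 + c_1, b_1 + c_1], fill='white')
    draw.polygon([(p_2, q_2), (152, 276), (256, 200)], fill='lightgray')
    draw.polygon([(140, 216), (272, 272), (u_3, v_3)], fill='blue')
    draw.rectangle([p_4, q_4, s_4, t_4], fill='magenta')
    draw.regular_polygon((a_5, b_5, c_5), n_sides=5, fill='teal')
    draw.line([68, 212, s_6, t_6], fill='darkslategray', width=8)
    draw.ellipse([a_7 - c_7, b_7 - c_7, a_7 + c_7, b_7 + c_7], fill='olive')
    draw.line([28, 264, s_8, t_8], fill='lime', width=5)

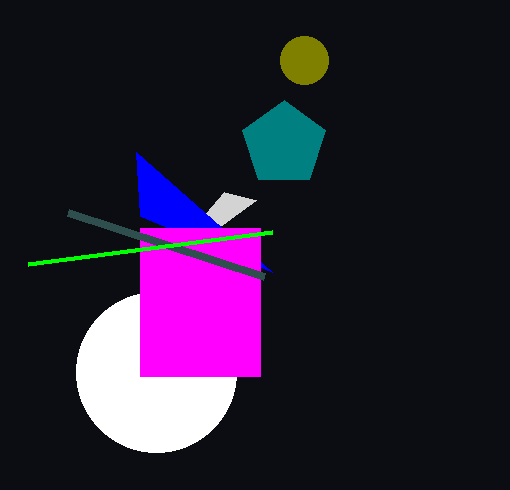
a_1 = 156
b_1 = 372
c_1 = 80
p_2 = 224
q_2 = 192
u_3 = 136
v_3 = 152
p_4 = 140
q_4 = 228
s_4 = 260
t_4 = 376
a_5 = 284
b_5 = 144
c_5 = 44
s_6 = 264
t_6 = 276
a_7 = 304
b_7 = 60
c_7 = 24
s_8 = 272
t_8 = 232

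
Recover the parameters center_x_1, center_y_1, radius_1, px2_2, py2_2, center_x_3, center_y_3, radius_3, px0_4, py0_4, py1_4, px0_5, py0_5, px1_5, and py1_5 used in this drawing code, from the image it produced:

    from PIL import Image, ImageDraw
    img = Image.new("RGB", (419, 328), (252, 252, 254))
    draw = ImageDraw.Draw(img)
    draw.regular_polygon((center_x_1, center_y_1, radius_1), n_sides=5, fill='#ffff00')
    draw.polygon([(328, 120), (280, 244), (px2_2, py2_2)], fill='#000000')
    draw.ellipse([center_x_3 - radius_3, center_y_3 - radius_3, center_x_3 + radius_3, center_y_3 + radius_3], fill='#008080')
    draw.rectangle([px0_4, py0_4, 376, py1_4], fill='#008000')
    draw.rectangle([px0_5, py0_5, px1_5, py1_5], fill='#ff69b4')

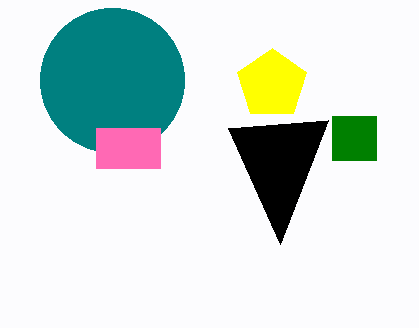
center_x_1 = 272, center_y_1 = 84, radius_1 = 36, px2_2 = 228, py2_2 = 128, center_x_3 = 112, center_y_3 = 80, radius_3 = 72, px0_4 = 332, py0_4 = 116, py1_4 = 160, px0_5 = 96, py0_5 = 128, px1_5 = 160, py1_5 = 168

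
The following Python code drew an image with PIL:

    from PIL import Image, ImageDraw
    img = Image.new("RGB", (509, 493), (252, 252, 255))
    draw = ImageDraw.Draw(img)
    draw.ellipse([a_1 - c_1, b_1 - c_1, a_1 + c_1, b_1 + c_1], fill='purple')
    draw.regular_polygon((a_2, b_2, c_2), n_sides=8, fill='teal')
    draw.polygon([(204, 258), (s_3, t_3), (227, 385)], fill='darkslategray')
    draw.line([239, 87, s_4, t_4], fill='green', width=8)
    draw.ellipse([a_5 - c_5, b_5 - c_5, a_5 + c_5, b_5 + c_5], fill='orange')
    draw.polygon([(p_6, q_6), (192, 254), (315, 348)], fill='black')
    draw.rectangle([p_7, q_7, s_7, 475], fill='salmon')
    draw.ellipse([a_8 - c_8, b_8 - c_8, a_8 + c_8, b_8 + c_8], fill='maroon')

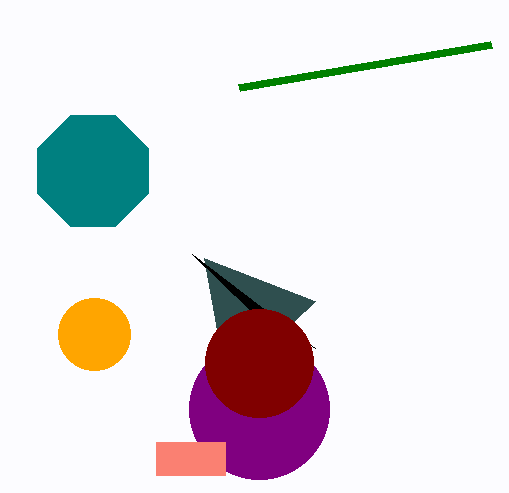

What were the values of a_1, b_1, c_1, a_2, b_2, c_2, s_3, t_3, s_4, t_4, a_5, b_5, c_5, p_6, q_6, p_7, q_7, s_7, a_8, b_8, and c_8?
a_1 = 259, b_1 = 409, c_1 = 70, a_2 = 93, b_2 = 171, c_2 = 60, s_3 = 315, t_3 = 301, s_4 = 491, t_4 = 44, a_5 = 94, b_5 = 334, c_5 = 36, p_6 = 249, q_6 = 309, p_7 = 156, q_7 = 442, s_7 = 225, a_8 = 259, b_8 = 363, c_8 = 54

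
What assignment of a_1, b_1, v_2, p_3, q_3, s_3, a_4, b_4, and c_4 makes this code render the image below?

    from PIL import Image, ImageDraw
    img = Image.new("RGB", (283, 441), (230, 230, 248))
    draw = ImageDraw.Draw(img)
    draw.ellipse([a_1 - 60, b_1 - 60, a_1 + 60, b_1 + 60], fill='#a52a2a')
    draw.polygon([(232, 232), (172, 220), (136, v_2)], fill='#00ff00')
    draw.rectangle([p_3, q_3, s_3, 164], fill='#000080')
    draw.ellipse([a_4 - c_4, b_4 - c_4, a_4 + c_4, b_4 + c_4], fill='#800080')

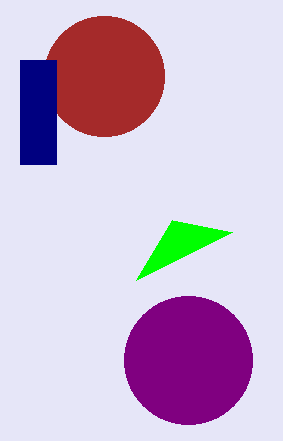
a_1 = 104
b_1 = 76
v_2 = 280
p_3 = 20
q_3 = 60
s_3 = 56
a_4 = 188
b_4 = 360
c_4 = 64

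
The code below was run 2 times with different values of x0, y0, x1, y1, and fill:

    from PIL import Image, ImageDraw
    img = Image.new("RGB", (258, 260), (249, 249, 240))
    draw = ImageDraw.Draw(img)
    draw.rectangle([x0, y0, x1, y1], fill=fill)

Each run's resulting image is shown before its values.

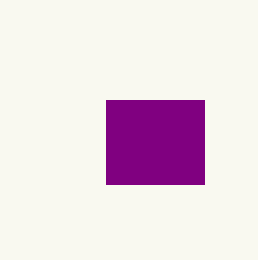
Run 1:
x0 = 106
y0 = 100
x1 = 204
y1 = 184
fill = 'purple'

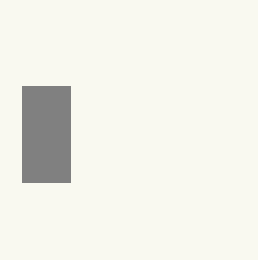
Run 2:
x0 = 22; y0 = 86; x1 = 70; y1 = 182; fill = 'gray'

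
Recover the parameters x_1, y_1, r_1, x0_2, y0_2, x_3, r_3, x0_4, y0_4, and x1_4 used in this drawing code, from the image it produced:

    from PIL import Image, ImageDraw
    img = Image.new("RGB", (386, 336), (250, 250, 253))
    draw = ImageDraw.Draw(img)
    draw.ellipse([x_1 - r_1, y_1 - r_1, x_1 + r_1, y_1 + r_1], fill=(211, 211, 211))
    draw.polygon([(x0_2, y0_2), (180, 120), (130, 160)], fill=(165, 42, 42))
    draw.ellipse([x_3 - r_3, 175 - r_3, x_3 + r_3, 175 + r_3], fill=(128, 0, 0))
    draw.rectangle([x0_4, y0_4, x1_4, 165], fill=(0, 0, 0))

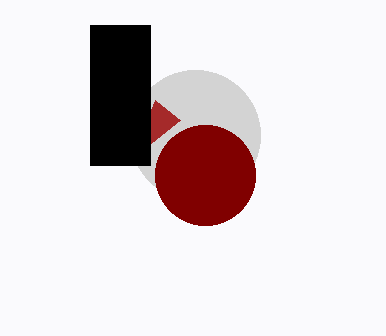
x_1 = 195; y_1 = 135; r_1 = 65; x0_2 = 155; y0_2 = 100; x_3 = 205; r_3 = 50; x0_4 = 90; y0_4 = 25; x1_4 = 150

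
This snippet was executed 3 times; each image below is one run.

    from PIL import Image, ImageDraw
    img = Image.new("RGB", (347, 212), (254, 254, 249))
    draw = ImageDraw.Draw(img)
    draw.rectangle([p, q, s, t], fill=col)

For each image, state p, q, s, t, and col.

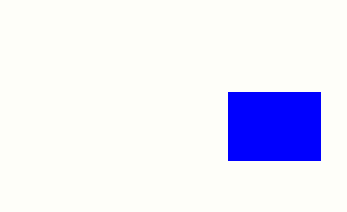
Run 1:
p = 228; q = 92; s = 320; t = 160; col = 'blue'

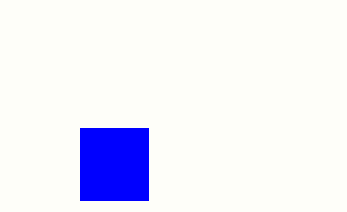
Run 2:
p = 80; q = 128; s = 148; t = 200; col = 'blue'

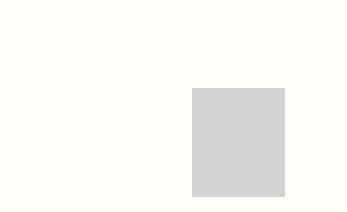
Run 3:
p = 192
q = 88
s = 284
t = 196
col = 'lightgray'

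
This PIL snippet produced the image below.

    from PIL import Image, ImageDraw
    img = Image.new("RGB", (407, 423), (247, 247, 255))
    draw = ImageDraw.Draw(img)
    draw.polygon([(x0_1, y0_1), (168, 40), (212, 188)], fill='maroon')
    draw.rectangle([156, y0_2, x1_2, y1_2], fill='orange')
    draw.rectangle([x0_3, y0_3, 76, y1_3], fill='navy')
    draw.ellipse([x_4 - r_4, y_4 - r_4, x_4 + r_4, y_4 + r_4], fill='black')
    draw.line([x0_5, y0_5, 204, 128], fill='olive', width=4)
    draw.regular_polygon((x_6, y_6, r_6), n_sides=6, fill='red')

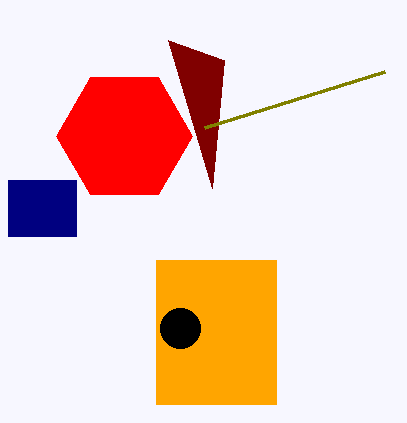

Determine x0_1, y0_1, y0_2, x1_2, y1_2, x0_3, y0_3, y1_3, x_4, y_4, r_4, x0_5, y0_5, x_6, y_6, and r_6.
x0_1 = 224, y0_1 = 60, y0_2 = 260, x1_2 = 276, y1_2 = 404, x0_3 = 8, y0_3 = 180, y1_3 = 236, x_4 = 180, y_4 = 328, r_4 = 20, x0_5 = 384, y0_5 = 72, x_6 = 124, y_6 = 136, r_6 = 68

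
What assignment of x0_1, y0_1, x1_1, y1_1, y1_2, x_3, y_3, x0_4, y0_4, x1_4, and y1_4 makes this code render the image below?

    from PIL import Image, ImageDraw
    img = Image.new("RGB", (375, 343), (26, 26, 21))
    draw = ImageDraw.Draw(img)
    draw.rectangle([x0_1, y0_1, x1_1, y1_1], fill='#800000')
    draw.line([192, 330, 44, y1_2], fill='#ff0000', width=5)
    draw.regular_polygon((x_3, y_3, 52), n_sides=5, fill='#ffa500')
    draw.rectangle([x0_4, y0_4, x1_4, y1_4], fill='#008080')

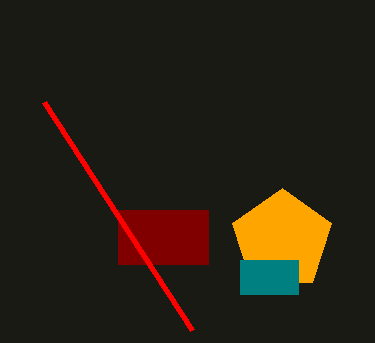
x0_1 = 118
y0_1 = 210
x1_1 = 208
y1_1 = 264
y1_2 = 102
x_3 = 282
y_3 = 240
x0_4 = 240
y0_4 = 260
x1_4 = 298
y1_4 = 294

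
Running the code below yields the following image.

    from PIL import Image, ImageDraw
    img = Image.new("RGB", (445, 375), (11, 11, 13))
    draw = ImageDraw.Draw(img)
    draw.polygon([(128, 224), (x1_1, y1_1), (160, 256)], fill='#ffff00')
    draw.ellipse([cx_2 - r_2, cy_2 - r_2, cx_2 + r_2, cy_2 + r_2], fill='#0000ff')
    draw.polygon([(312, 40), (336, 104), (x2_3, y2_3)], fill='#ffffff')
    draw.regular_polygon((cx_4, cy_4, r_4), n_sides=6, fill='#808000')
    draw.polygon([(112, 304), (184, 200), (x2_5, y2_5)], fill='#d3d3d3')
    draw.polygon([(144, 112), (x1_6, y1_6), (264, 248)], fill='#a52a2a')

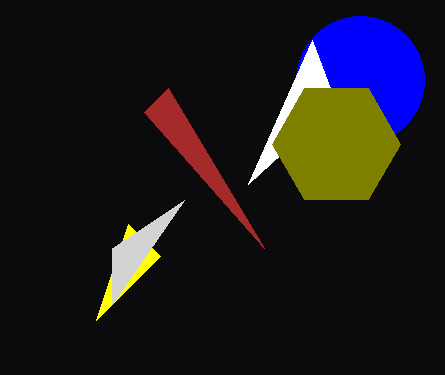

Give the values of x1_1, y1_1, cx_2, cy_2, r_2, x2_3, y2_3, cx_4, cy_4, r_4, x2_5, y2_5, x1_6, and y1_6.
x1_1 = 96; y1_1 = 320; cx_2 = 360; cy_2 = 80; r_2 = 64; x2_3 = 248; y2_3 = 184; cx_4 = 336; cy_4 = 144; r_4 = 64; x2_5 = 112; y2_5 = 248; x1_6 = 168; y1_6 = 88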